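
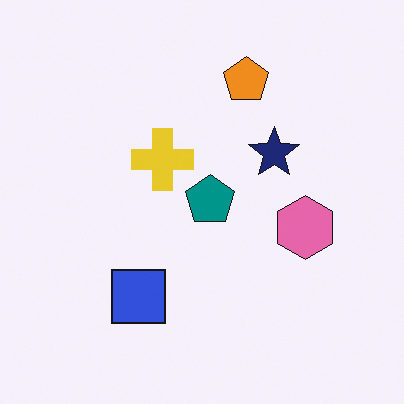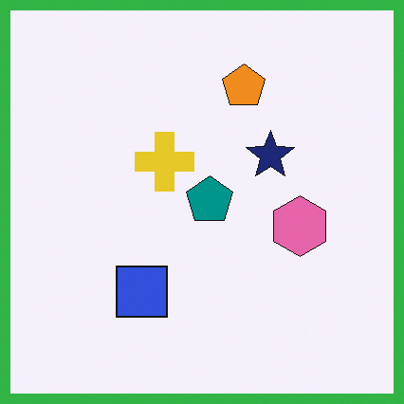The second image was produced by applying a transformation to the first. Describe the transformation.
The second image is the first framed with a green border.

A solid green frame runs around the edge of the second image, with the content slightly shrunk inside it.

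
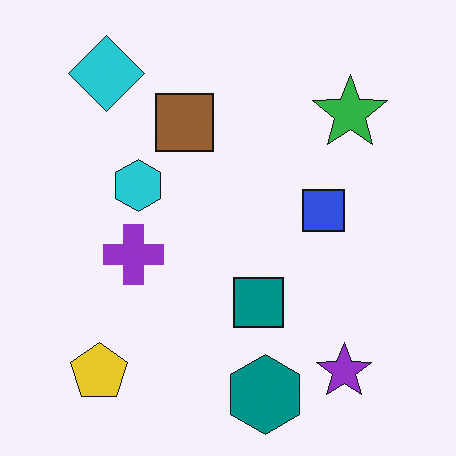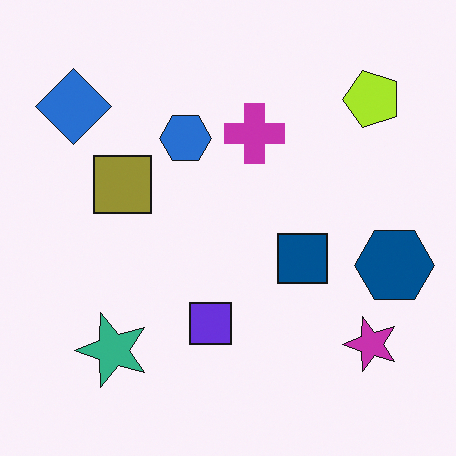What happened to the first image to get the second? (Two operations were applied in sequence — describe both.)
The second image is the first transposed (reflected across the top-left ↔ bottom-right diagonal), then hue-shifted slightly.

Shapes have swapped their row and column positions — what was in the top-right is now in the bottom-left — a diagonal reflection. Every shape's color has rotated by the same amount around the hue wheel — a uniform hue shift.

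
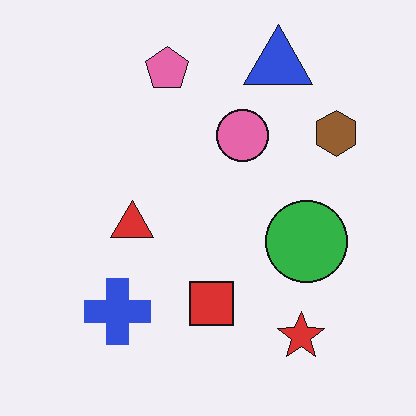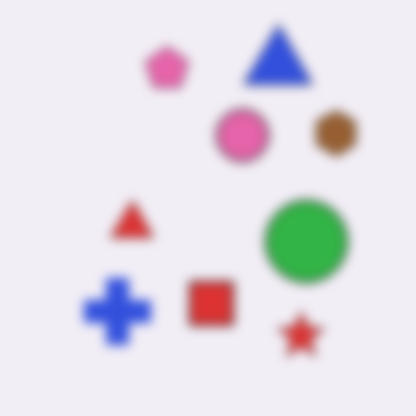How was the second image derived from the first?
The second image is the first heavily blurred.

Shape edges and outlines are uniformly softened across the whole image.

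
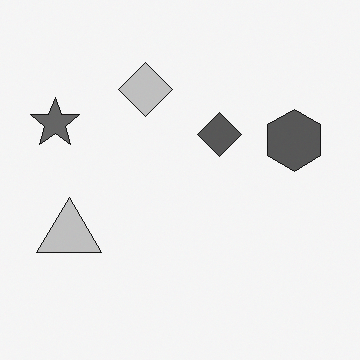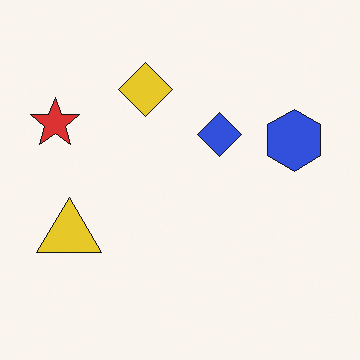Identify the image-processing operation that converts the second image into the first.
The first image is the second converted to grayscale.

All color is removed — every shape is now a shade of grey.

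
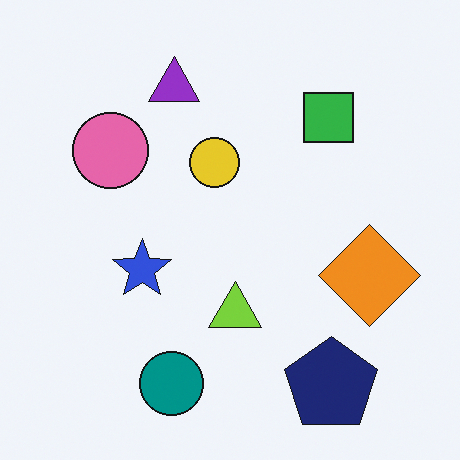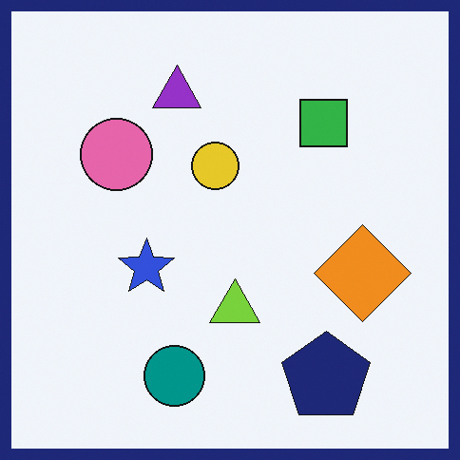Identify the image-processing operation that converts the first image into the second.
The image was framed with a navy border.

A solid navy frame runs around the edge of the second image, with the content slightly shrunk inside it.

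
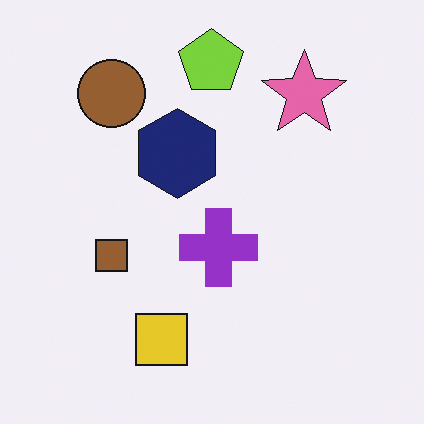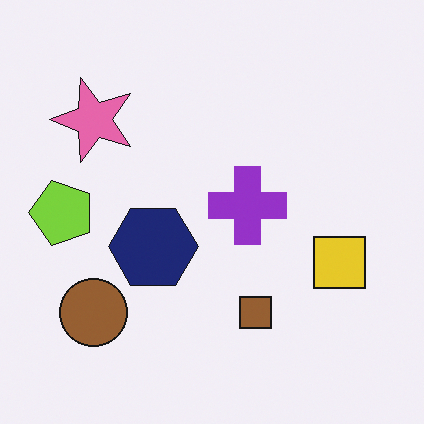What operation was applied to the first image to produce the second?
It was rotated 90° counter-clockwise.

The brown circle sits in the top-left of the first image and the bottom-left of the second — consistent with a whole-image 90° counter-clockwise rotation.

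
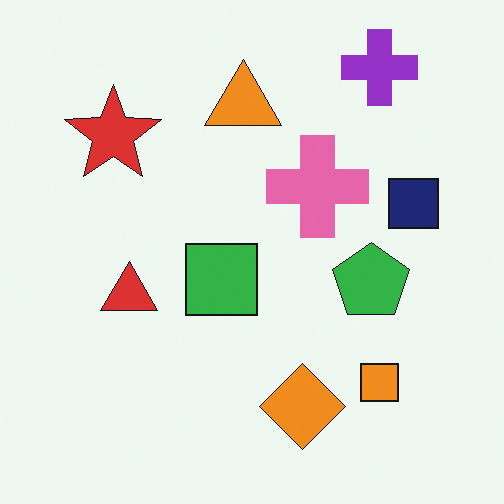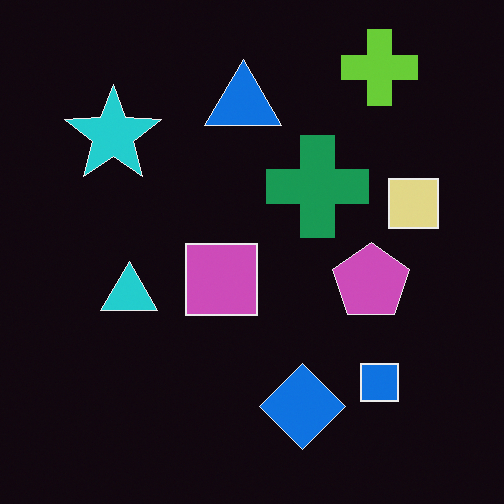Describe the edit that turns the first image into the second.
The image was color-inverted (negative).

The light background has become dark and every shape's color is its complement — a photographic negative.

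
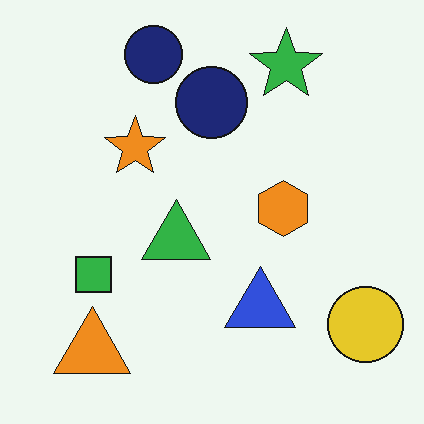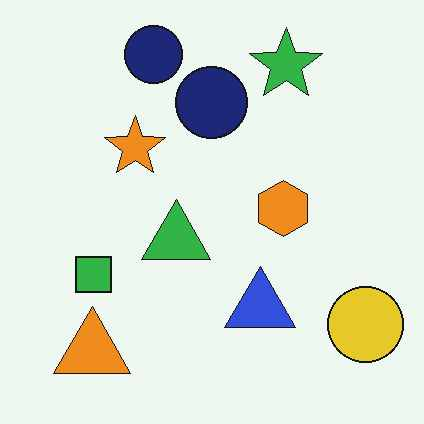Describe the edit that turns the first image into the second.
This is the original image given moderate JPEG compression.

Blocky 8×8 compression artifacts appear around shape edges and the flat background shows ringing — characteristic JPEG degradation.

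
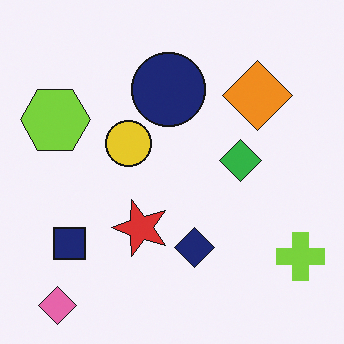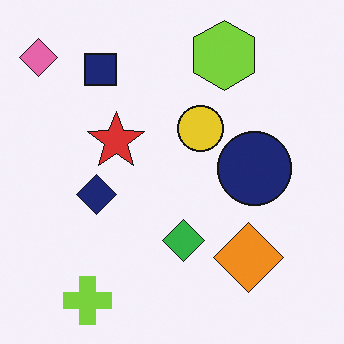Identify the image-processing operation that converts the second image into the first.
The first image is the second rotated 90° counter-clockwise.

The pink diamond sits in the top-left of the second image and the bottom-left of the first — consistent with a whole-image 90° counter-clockwise rotation.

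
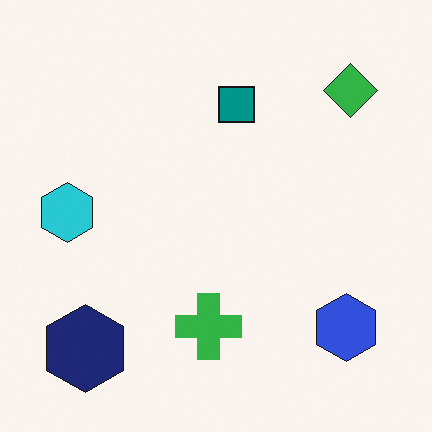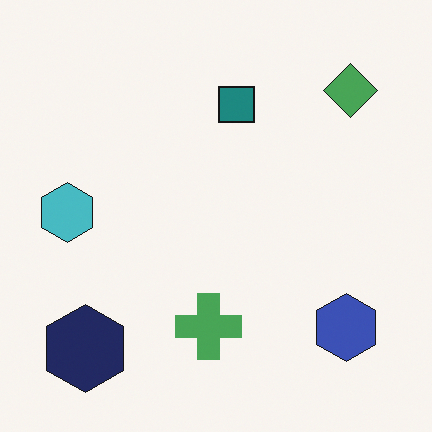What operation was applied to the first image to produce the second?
It was slightly desaturated.

All colors are more muted and greyish — a global saturation change.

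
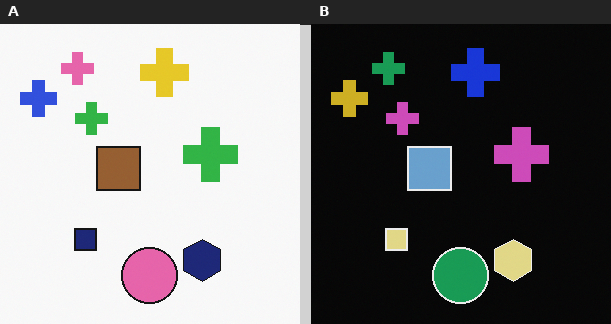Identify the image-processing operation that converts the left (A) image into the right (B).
The image was color-inverted (negative).

The light background has become dark and every shape's color is its complement — a photographic negative.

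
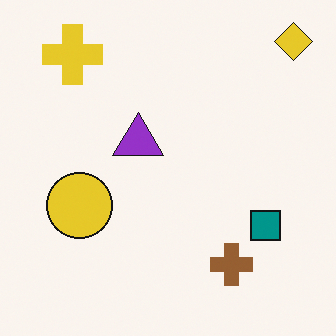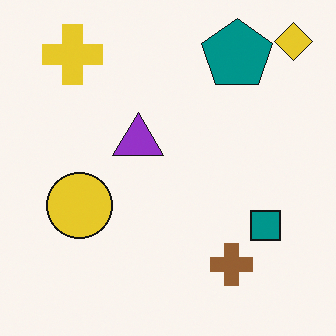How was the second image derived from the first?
The transformation is: overlaid with an additional teal pentagon.

A teal pentagon appears in the second image that is absent from the first.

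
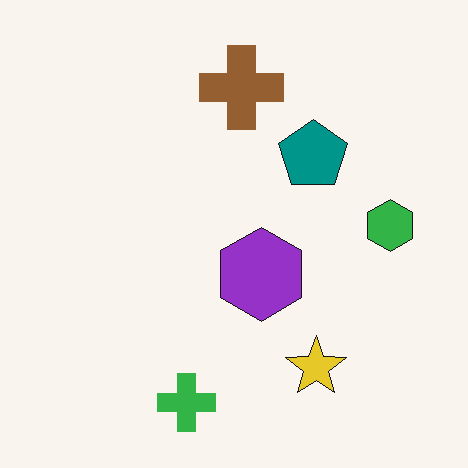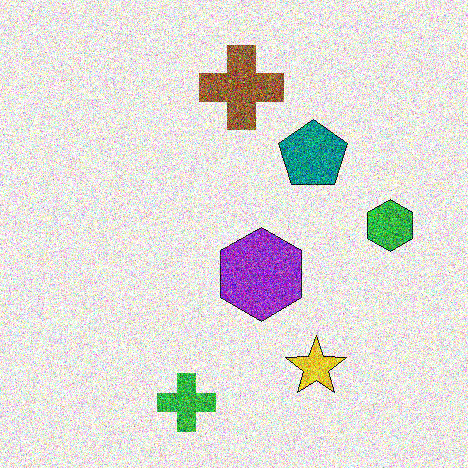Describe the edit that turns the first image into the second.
This is the original image degraded with heavy additive noise.

Random speckle covers the whole image, including the flat background.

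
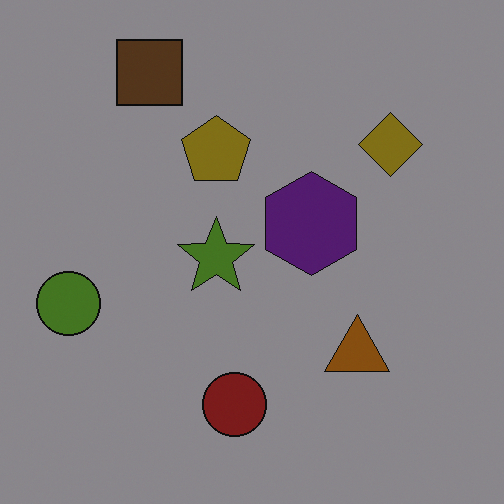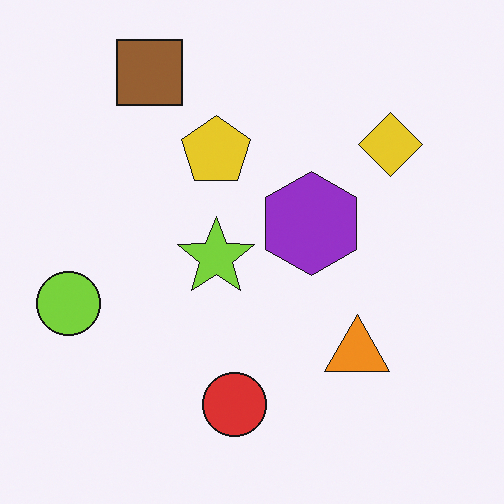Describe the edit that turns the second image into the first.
This is the original image noticeably darkened.

Every pixel — background and shapes alike — is uniformly darkened.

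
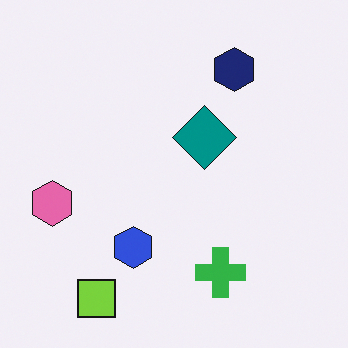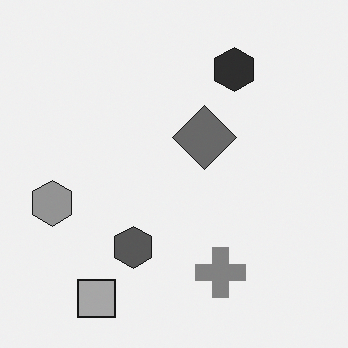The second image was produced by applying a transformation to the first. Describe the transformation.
The transformation is: converted to grayscale.

All color is removed — every shape is now a shade of grey.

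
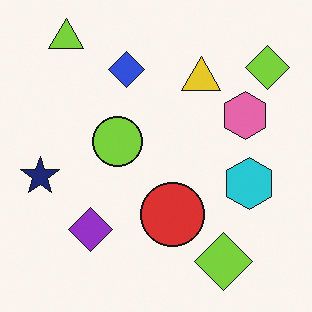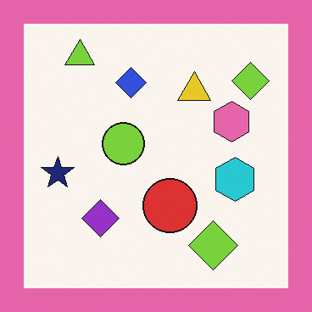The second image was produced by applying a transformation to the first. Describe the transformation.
The second image is the first framed with a pink border.

A solid pink frame runs around the edge of the second image, with the content slightly shrunk inside it.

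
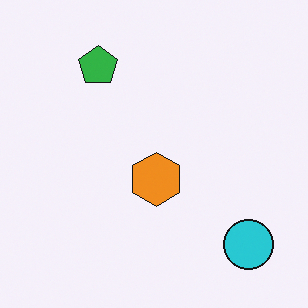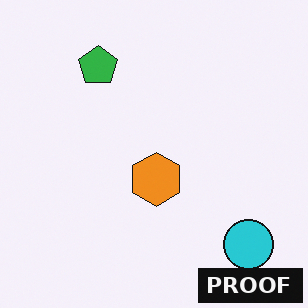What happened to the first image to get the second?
Watermarked with the text "PROOF" in the lower-right corner.

A dark label reading "PROOF" appears in the lower-right corner.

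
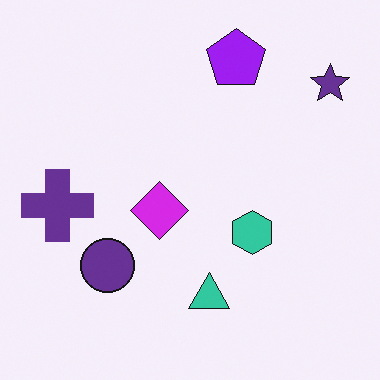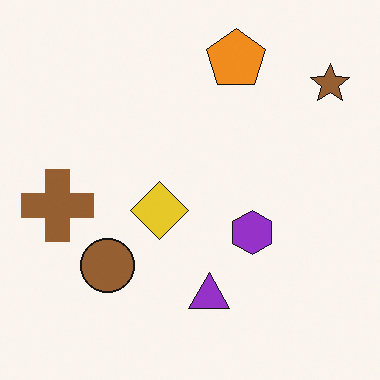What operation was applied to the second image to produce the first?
This is the original image hue-shifted through roughly half the color wheel.

Every shape's color has rotated by the same amount around the hue wheel — a uniform hue shift.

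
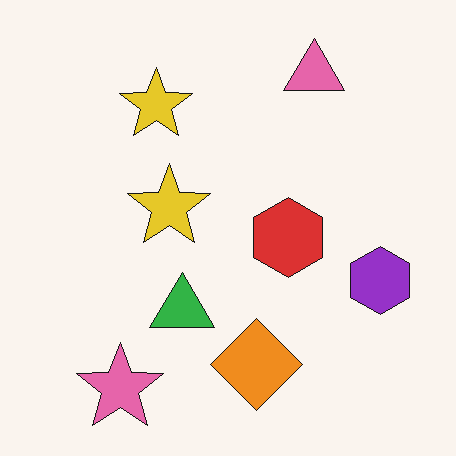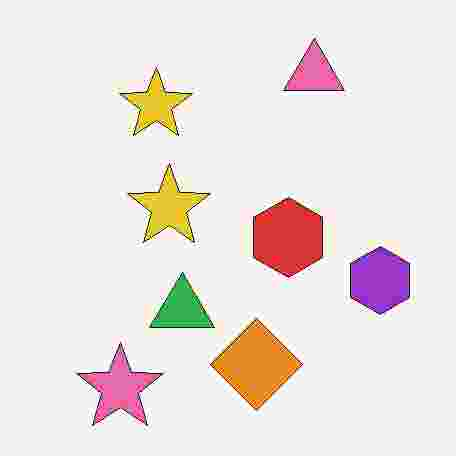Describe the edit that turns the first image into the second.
It was heavily JPEG-compressed with obvious blocking artifacts.

Blocky 8×8 compression artifacts appear around shape edges and the flat background shows ringing — characteristic JPEG degradation.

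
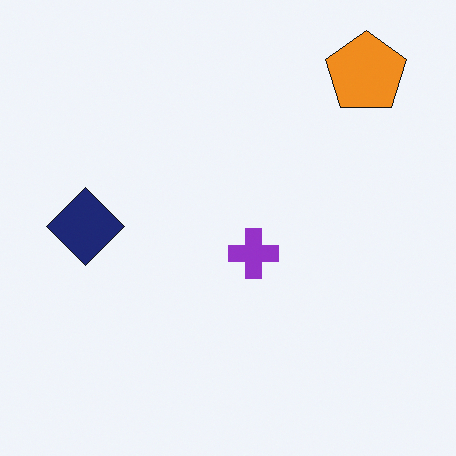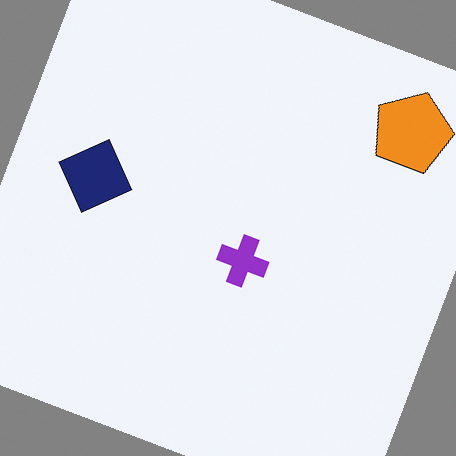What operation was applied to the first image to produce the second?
It was rotated clockwise by a clearly visible amount.

Every shape is tilted by the same angle and the image corners show triangular fill wedges — a whole-image rotation by a non-right angle.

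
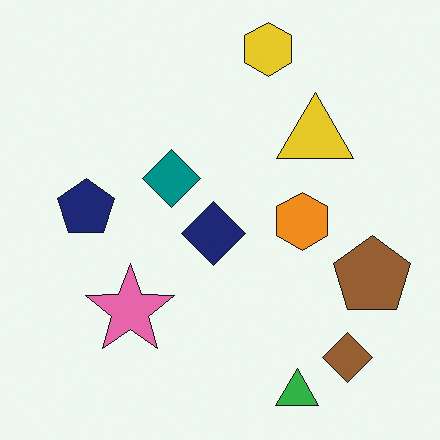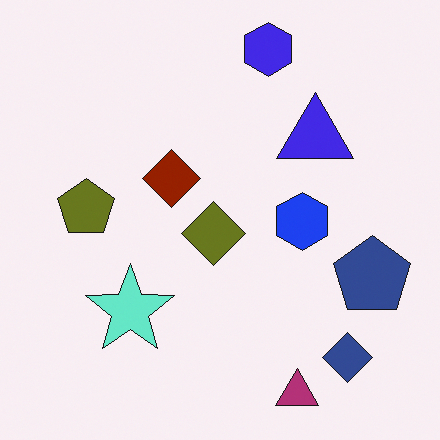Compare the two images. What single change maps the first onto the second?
It was hue-shifted through roughly half the color wheel.

Every shape's color has rotated by the same amount around the hue wheel — a uniform hue shift.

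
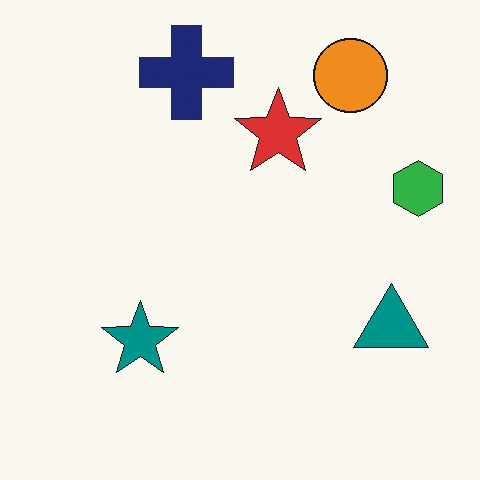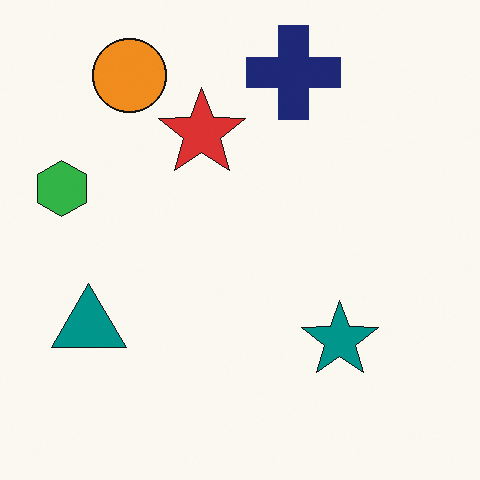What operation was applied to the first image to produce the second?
The transformation is: flipped horizontally (left ↔ right).

The green hexagon is in the right of the first image and the left of the second — shapes on opposite sides of the vertical midline have swapped in a mirror flip.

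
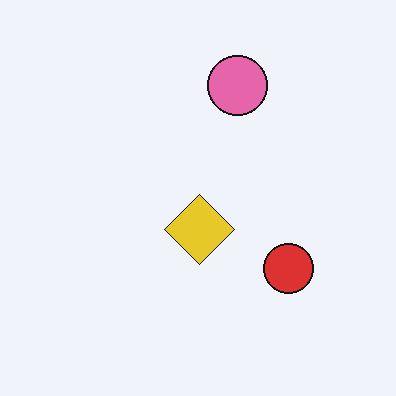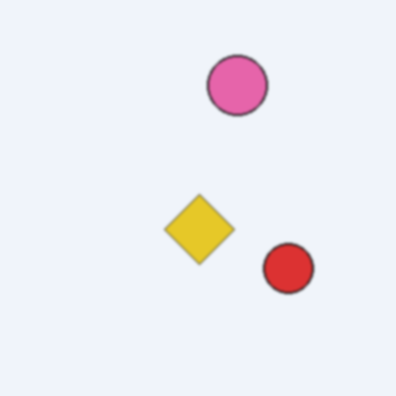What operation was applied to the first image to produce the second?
This is the original image given a subtle gaussian blur.

Shape edges and outlines are uniformly softened across the whole image.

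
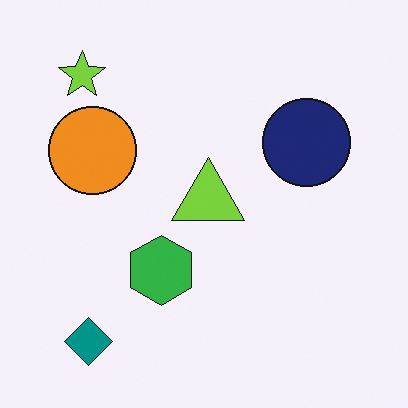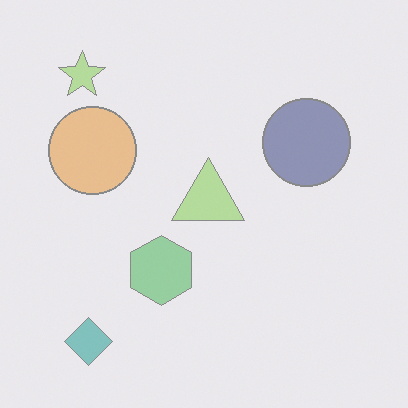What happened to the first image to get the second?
The transformation is: given much lower contrast.

Tones are pushed toward mid-grey across the whole image — a global contrast change.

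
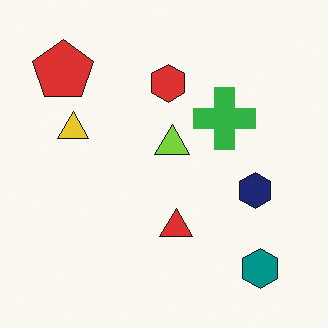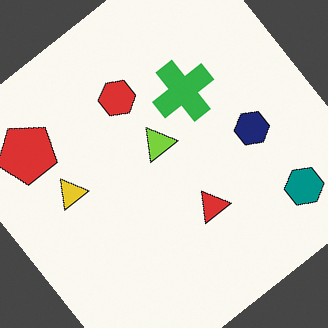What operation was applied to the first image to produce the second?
This is the original image rotated counter-clockwise by a large amount — several tens of degrees.

Every shape is tilted by the same angle and the image corners show triangular fill wedges — a whole-image rotation by a non-right angle.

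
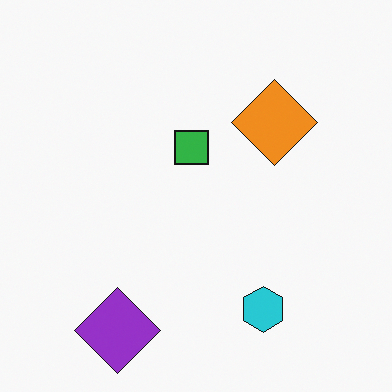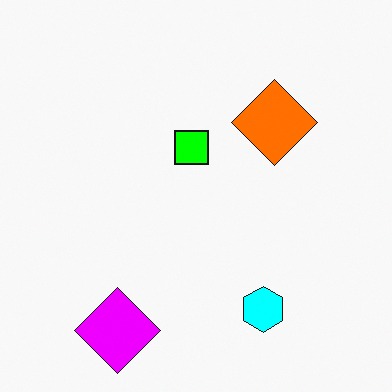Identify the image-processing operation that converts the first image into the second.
Heavily oversaturated.

All colors are more vivid — a global saturation change.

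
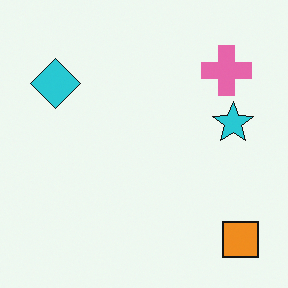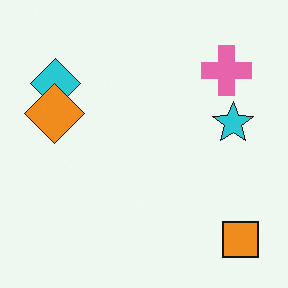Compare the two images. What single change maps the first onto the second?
The second image is the first overlaid with an additional orange diamond.

An orange diamond appears in the second image that is absent from the first.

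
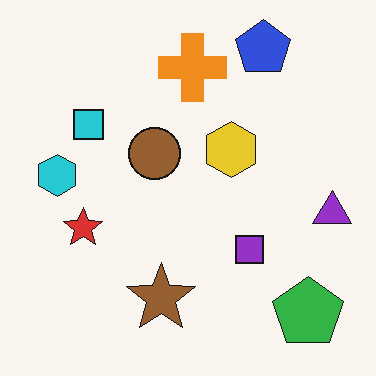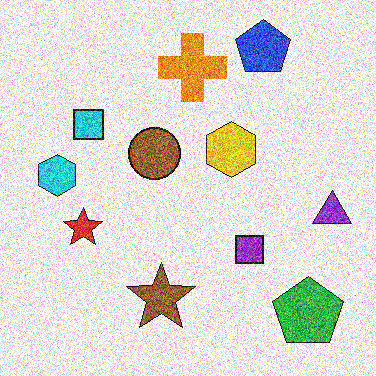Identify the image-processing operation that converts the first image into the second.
Degraded with a thick layer of grain.

Random speckle covers the whole image, including the flat background.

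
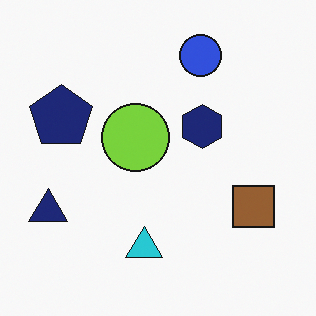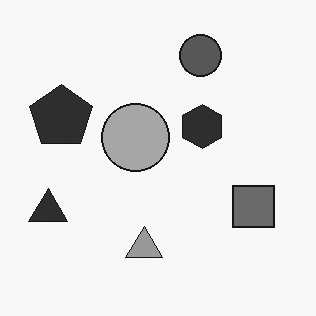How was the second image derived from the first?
It was converted to grayscale.

All color is removed — every shape is now a shade of grey.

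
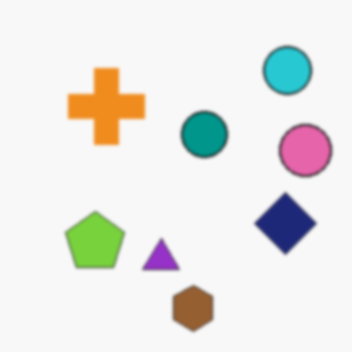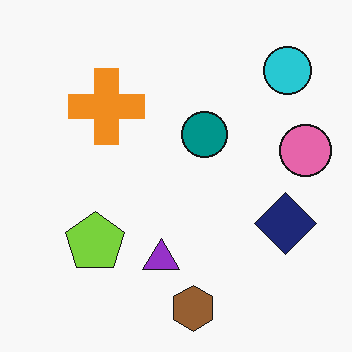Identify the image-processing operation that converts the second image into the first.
It was given a subtle gaussian blur.

Shape edges and outlines are uniformly softened across the whole image.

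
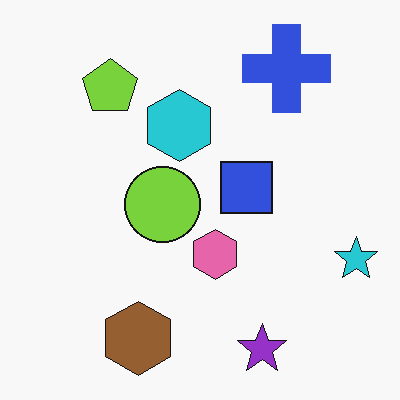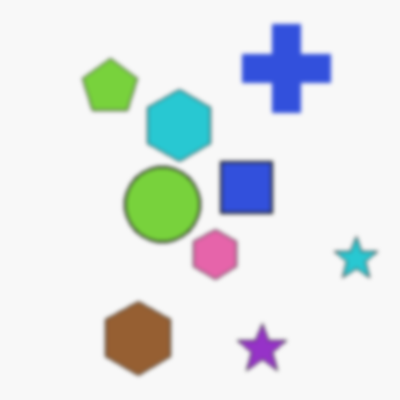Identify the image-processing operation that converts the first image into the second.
The second image is the first slightly softened.

Shape edges and outlines are uniformly softened across the whole image.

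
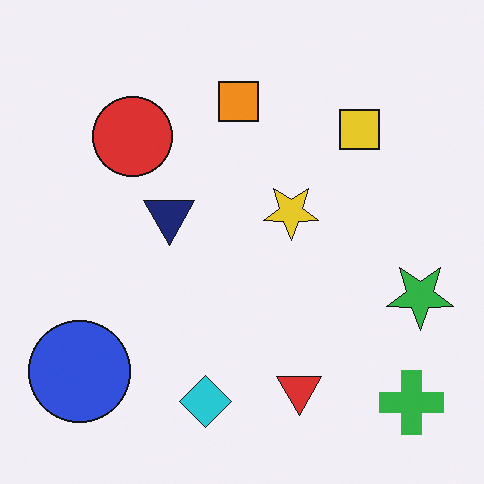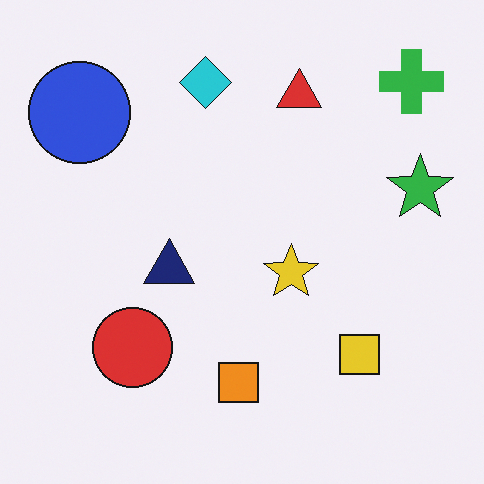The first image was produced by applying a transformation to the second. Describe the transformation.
The image was flipped vertically (top ↔ bottom).

The green cross is in the top-right of the second image and the bottom-right of the first — shapes on opposite sides of the horizontal midline have swapped in a mirror flip.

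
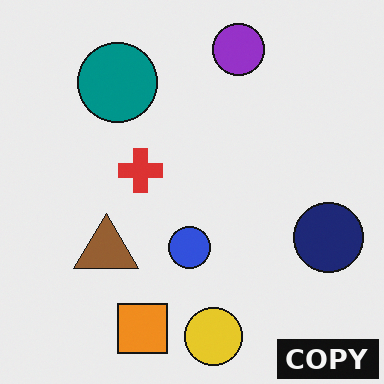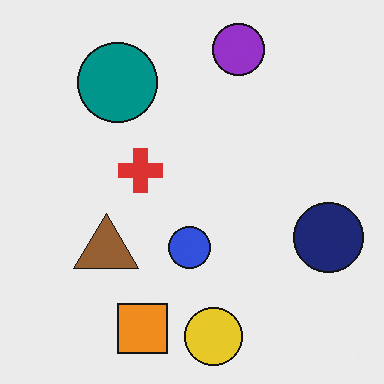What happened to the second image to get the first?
The image was watermarked with the text "COPY" in the lower-right corner.

A dark label reading "COPY" appears in the lower-right corner.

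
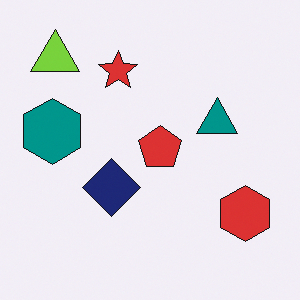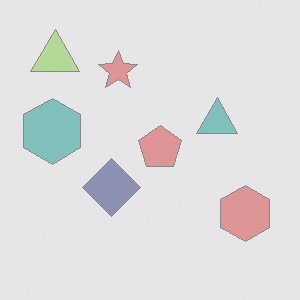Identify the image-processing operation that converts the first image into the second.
This is the original image given much lower contrast.

Tones are pushed toward mid-grey across the whole image — a global contrast change.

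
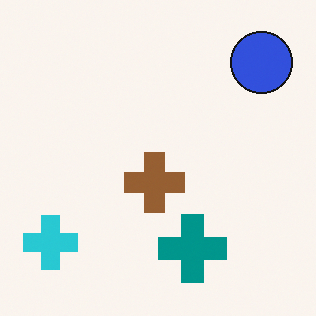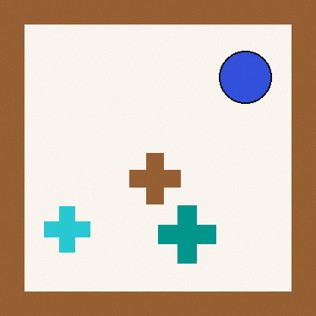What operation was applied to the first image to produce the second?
It was framed with a brown border.

A solid brown frame runs around the edge of the second image, with the content slightly shrunk inside it.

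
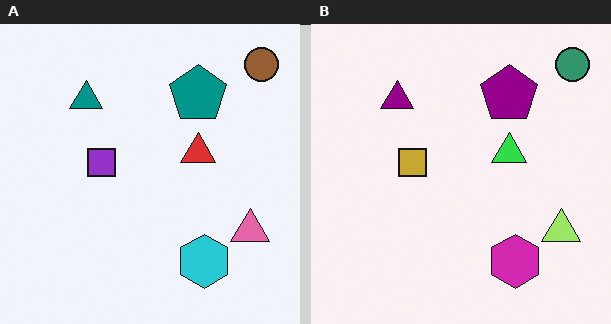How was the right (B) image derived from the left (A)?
This is the original image hue-shifted through roughly a third of the color wheel.

Every shape's color has rotated by the same amount around the hue wheel — a uniform hue shift.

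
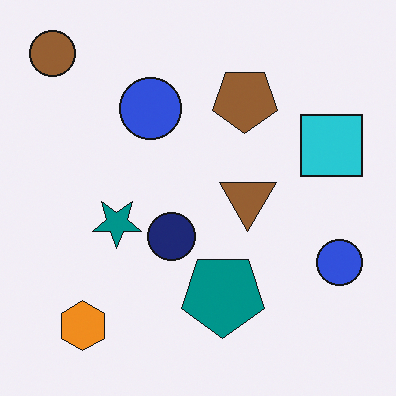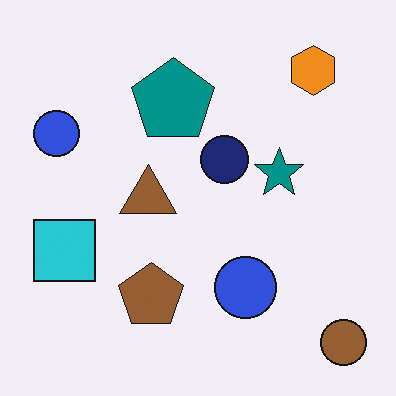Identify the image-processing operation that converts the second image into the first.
The transformation is: rotated 180°.

The brown circle sits in the bottom-right of the second image and the top-left of the first — consistent with a whole-image 180° rotation.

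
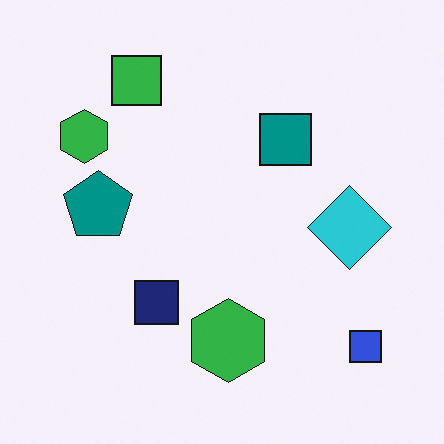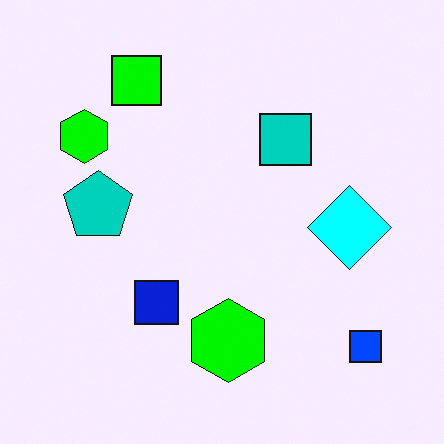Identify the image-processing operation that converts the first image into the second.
The image was made much more vivid (saturation change).

All colors are more vivid — a global saturation change.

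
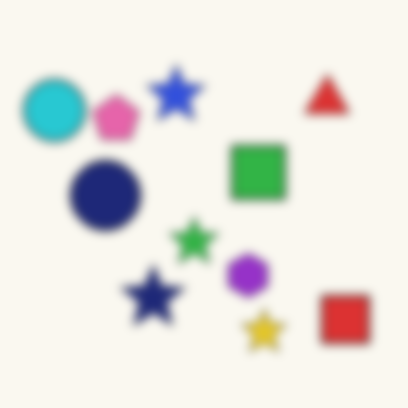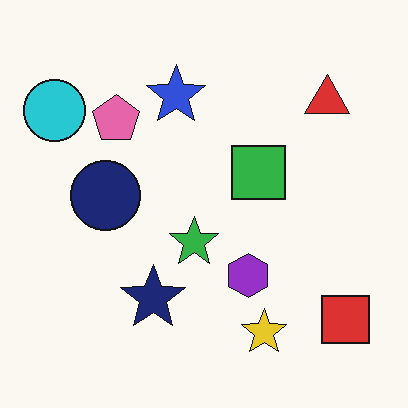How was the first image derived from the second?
It was strongly gaussian-blurred.

Shape edges and outlines are uniformly softened across the whole image.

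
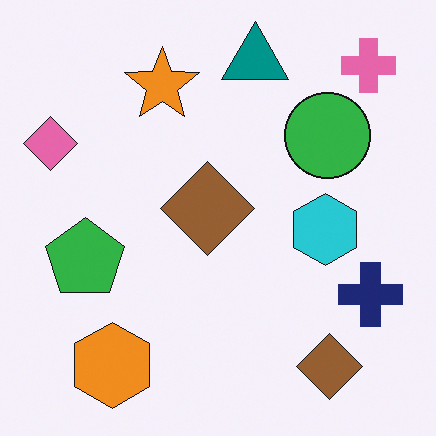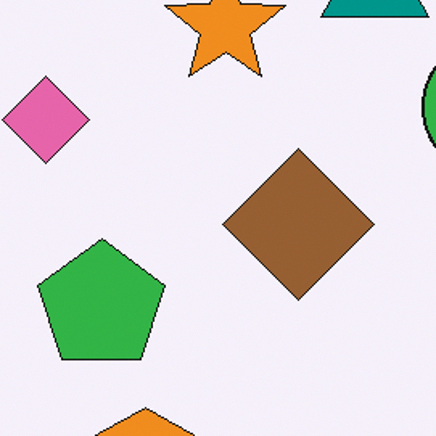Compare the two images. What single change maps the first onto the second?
The image was cropped slightly and scaled back up.

The visible shapes are larger and the field of view is narrower; shapes near the original edges may be partly or wholly outside the frame — a crop-and-rescale.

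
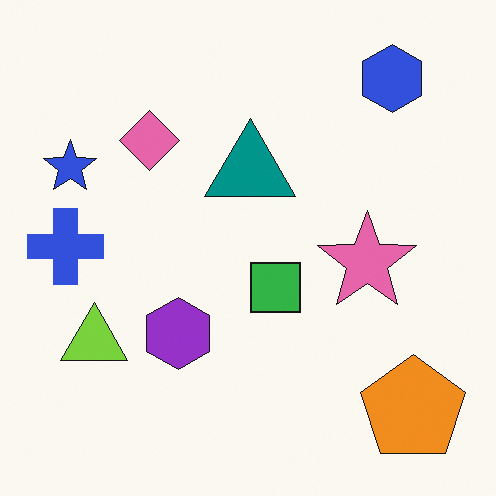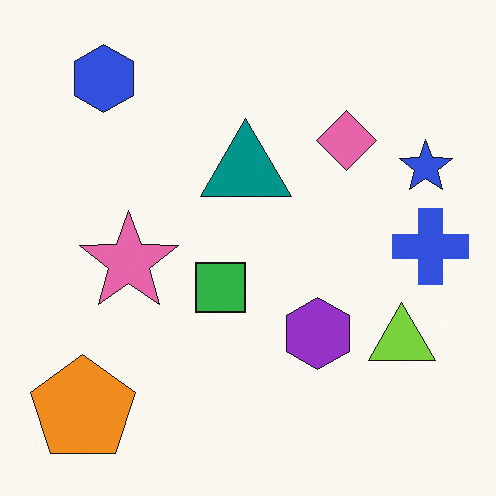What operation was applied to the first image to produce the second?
The second image is the first flipped horizontally (left ↔ right).

The blue cross is in the left of the first image and the right of the second — shapes on opposite sides of the vertical midline have swapped in a mirror flip.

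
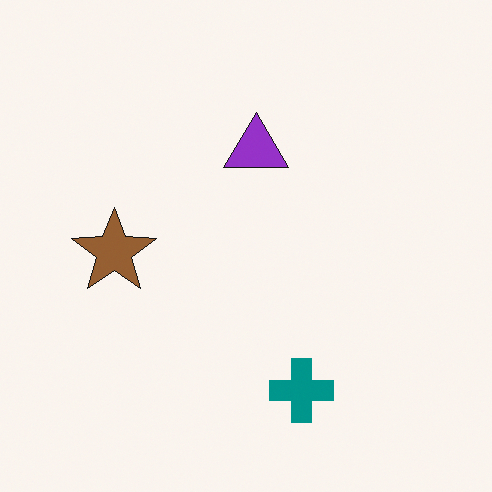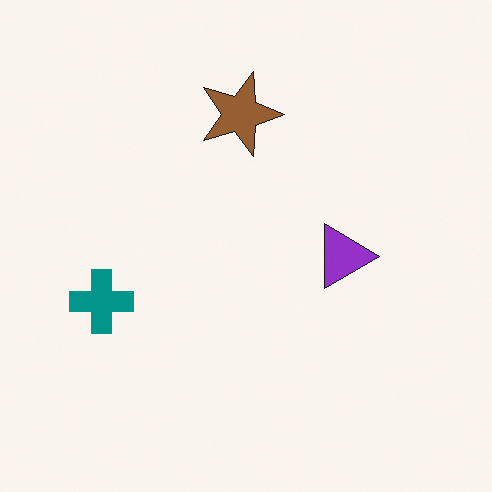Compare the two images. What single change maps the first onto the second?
This is the original image rotated 90° clockwise.

The teal cross sits in the bottom of the first image and the left of the second — consistent with a whole-image 90° clockwise rotation.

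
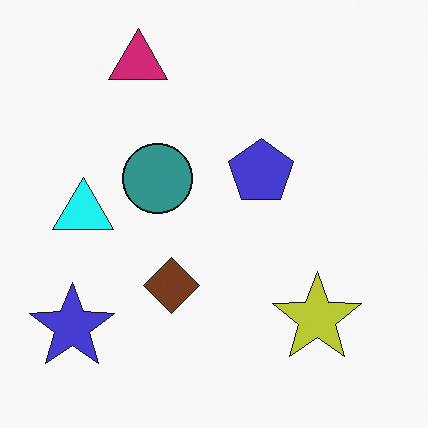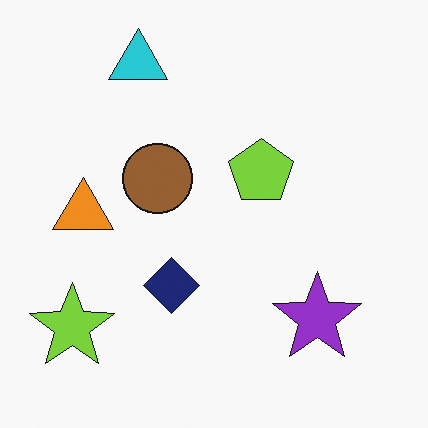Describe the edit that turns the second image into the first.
Hue-shifted noticeably.

Every shape's color has rotated by the same amount around the hue wheel — a uniform hue shift.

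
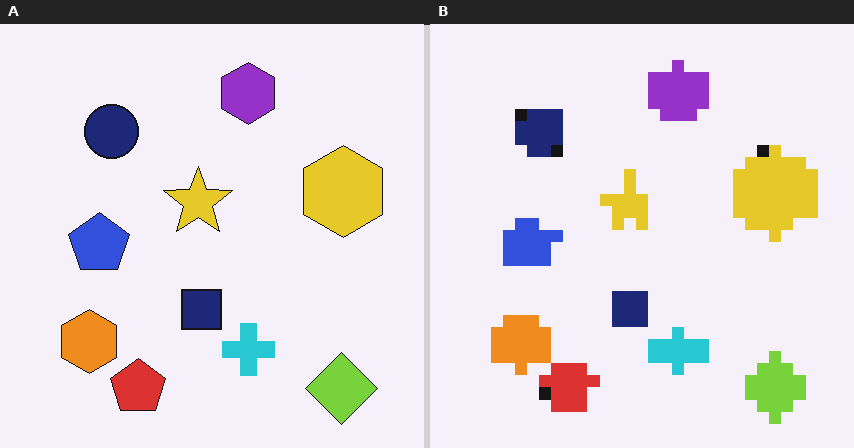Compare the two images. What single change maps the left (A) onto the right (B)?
It was heavily pixelated into large blocks.

Shapes are reduced to large square blocks; fine edges and outlines are lost — a downscale-then-upscale (mosaic) effect.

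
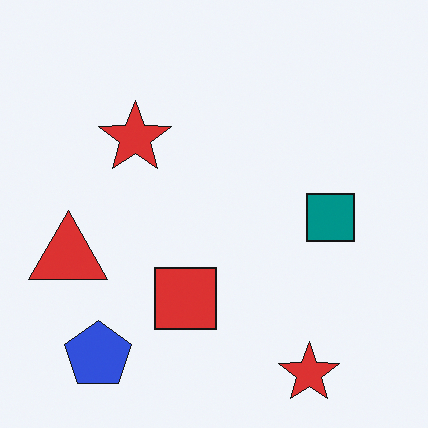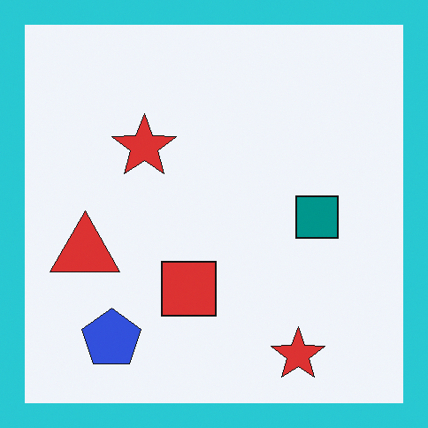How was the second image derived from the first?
This is the original image framed with a cyan border.

A solid cyan frame runs around the edge of the second image, with the content slightly shrunk inside it.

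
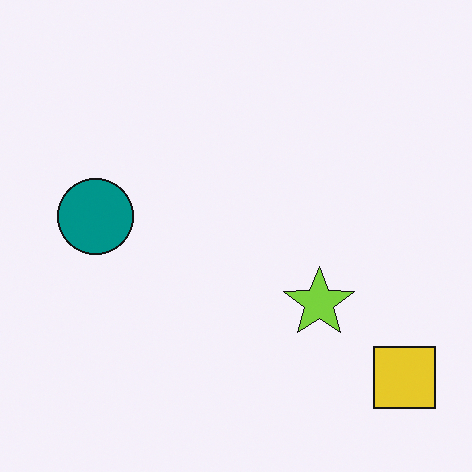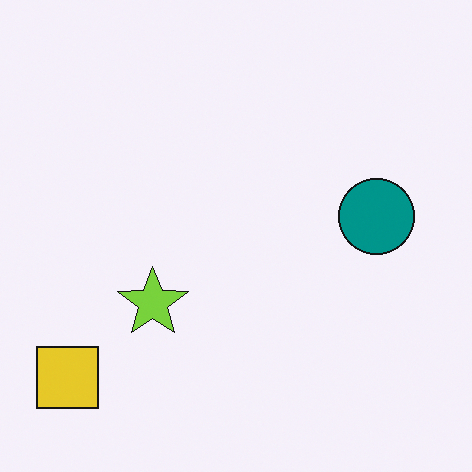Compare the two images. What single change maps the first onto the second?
The transformation is: flipped horizontally (left ↔ right).

The yellow square is in the bottom-right of the first image and the bottom-left of the second — shapes on opposite sides of the vertical midline have swapped in a mirror flip.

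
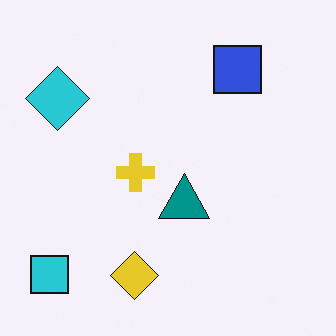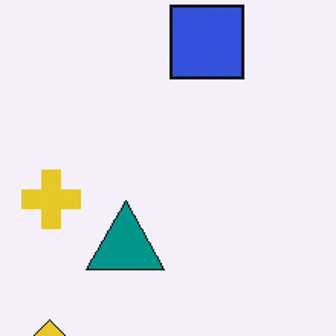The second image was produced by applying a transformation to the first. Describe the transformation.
The second image is the first cropped to a modestly smaller region and rescaled.

The visible shapes are larger and the field of view is narrower; shapes near the original edges may be partly or wholly outside the frame — a crop-and-rescale.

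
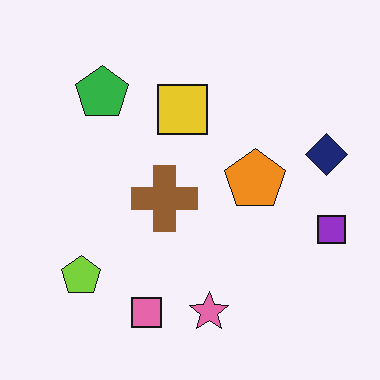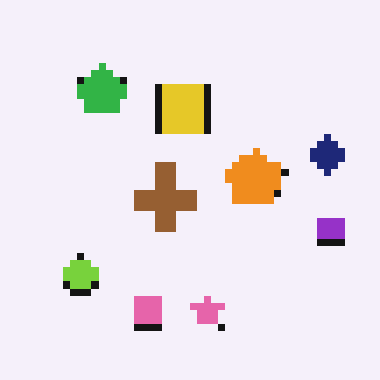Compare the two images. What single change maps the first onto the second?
It was pixelated into visible square blocks.

Shapes are reduced to large square blocks; fine edges and outlines are lost — a downscale-then-upscale (mosaic) effect.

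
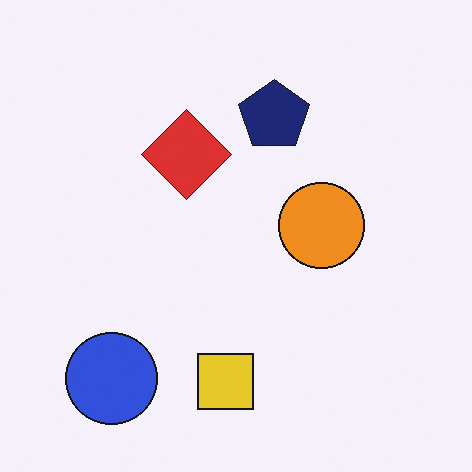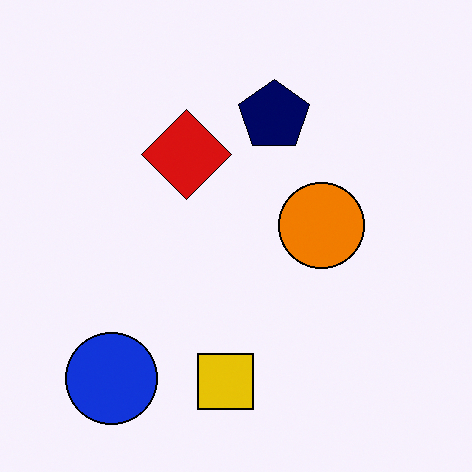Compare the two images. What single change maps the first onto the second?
This is the original image given slightly increased contrast.

Tones are pushed away from mid-grey across the whole image — a global contrast change.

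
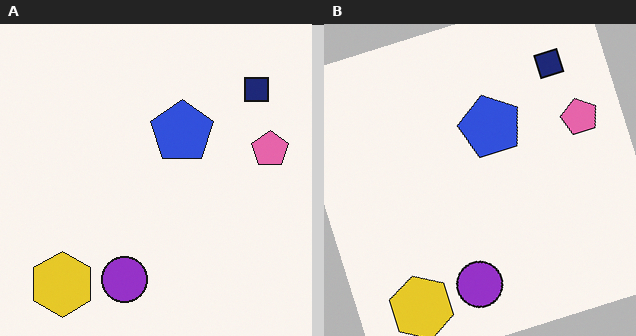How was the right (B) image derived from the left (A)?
The right (B) image is the left (A) rotated counter-clockwise by a moderate amount.

Every shape is tilted by the same angle and the image corners show triangular fill wedges — a whole-image rotation by a non-right angle.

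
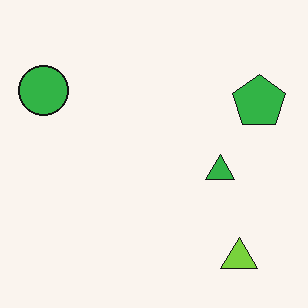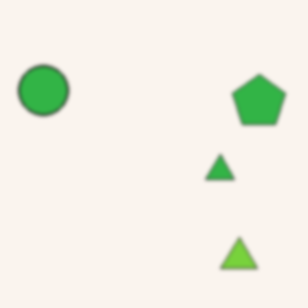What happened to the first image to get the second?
It was given a subtle gaussian blur.

Shape edges and outlines are uniformly softened across the whole image.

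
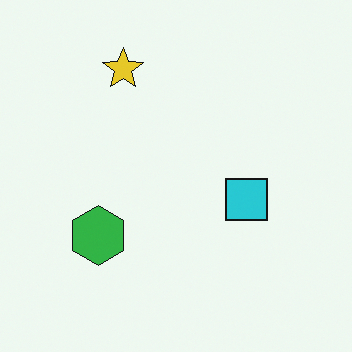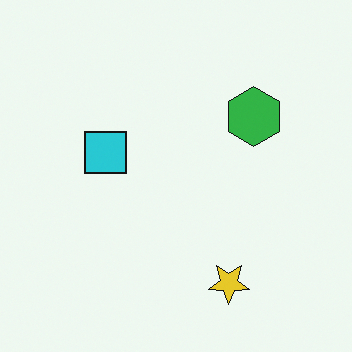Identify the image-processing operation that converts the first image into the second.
This is the original image rotated 180°.

The yellow star sits in the top of the first image and the bottom of the second — consistent with a whole-image 180° rotation.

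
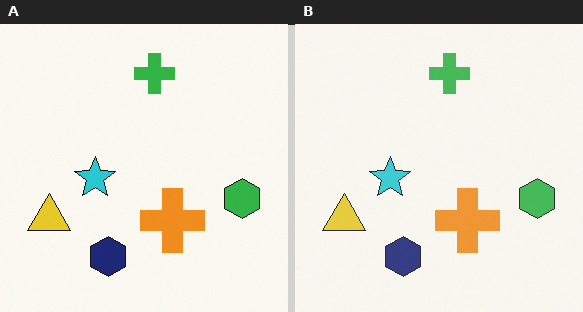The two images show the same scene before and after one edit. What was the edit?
The image was given slightly reduced contrast.

Tones are pushed toward mid-grey across the whole image — a global contrast change.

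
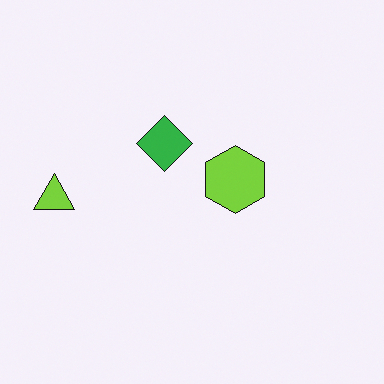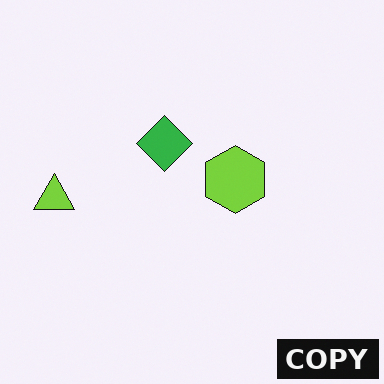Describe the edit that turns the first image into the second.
It was watermarked with the text "COPY" in the lower-right corner.

A dark label reading "COPY" appears in the lower-right corner.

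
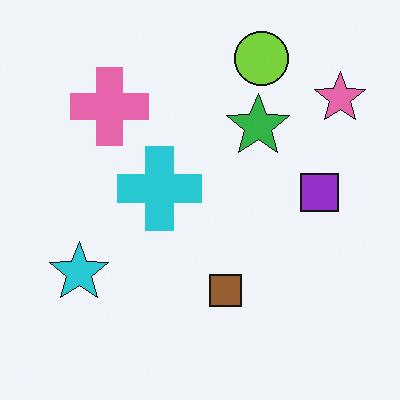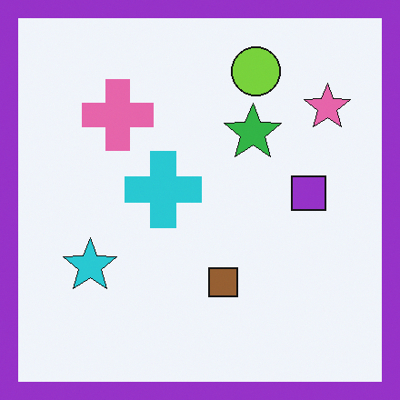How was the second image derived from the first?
The transformation is: framed with a purple border.

A solid purple frame runs around the edge of the second image, with the content slightly shrunk inside it.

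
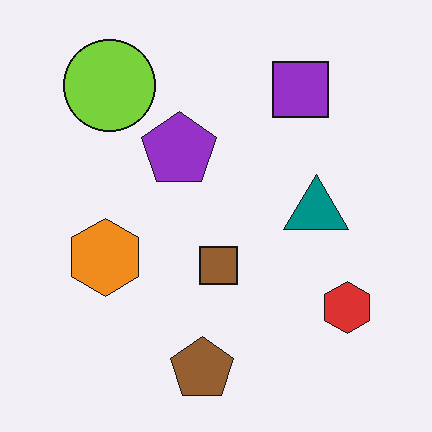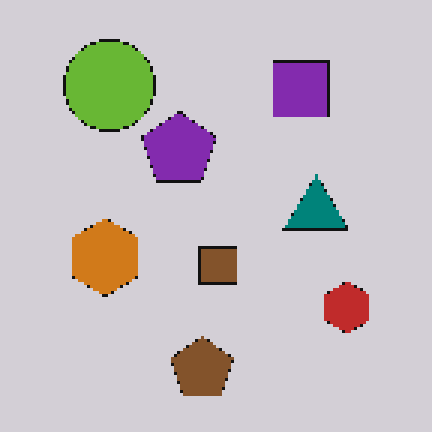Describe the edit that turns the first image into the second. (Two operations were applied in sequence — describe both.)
Slightly darkened, then lightly pixelated (a mild mosaic effect).

Every pixel — background and shapes alike — is uniformly darkened. Shapes are reduced to large square blocks; fine edges and outlines are lost — a downscale-then-upscale (mosaic) effect.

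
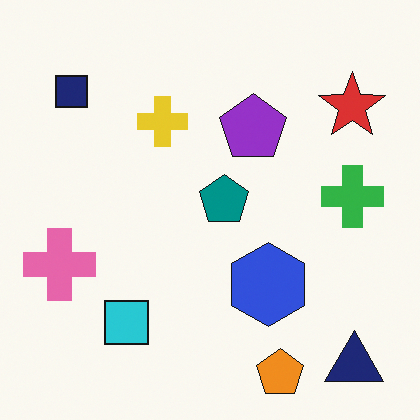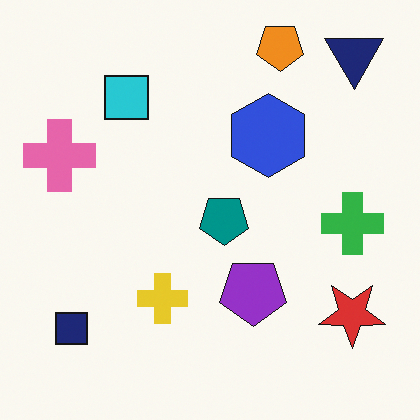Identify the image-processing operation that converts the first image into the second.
Flipped vertically (top ↔ bottom).

The orange pentagon is in the bottom of the first image and the top of the second — shapes on opposite sides of the horizontal midline have swapped in a mirror flip.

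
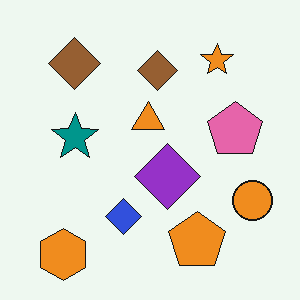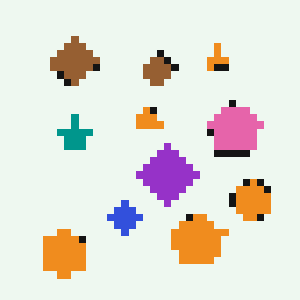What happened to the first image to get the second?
This is the original image moderately pixelated.

Shapes are reduced to large square blocks; fine edges and outlines are lost — a downscale-then-upscale (mosaic) effect.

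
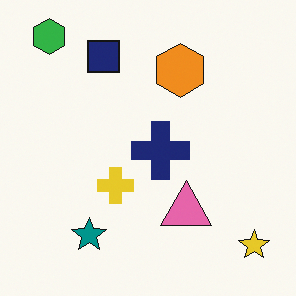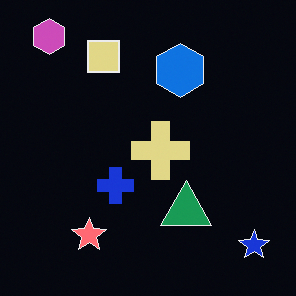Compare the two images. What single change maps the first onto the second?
It was color-inverted (negative).

The light background has become dark and every shape's color is its complement — a photographic negative.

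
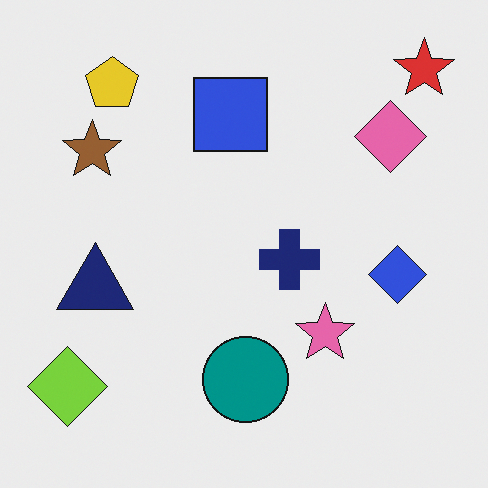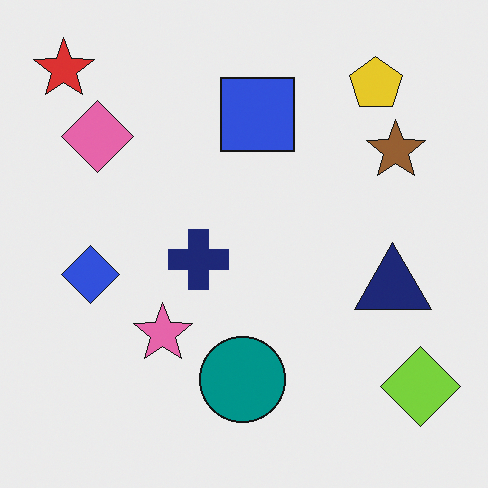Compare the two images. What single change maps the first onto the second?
The transformation is: flipped horizontally (left ↔ right).

The red star is in the top-right of the first image and the top-left of the second — shapes on opposite sides of the vertical midline have swapped in a mirror flip.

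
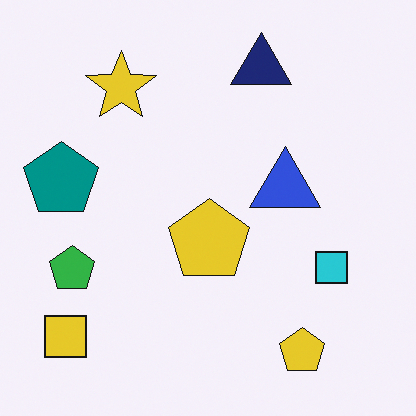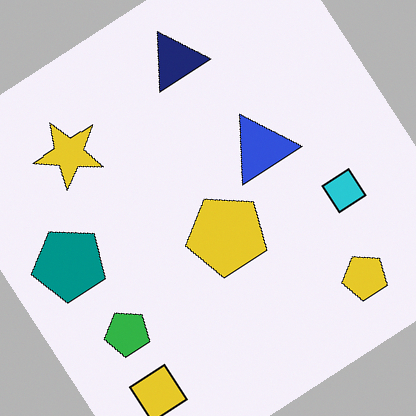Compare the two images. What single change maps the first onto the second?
The image was rotated counter-clockwise by a large amount — several tens of degrees.

Every shape is tilted by the same angle and the image corners show triangular fill wedges — a whole-image rotation by a non-right angle.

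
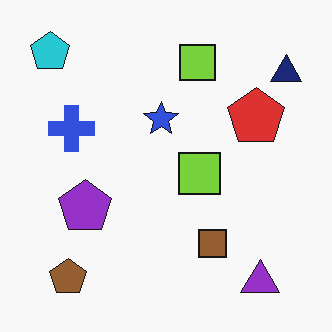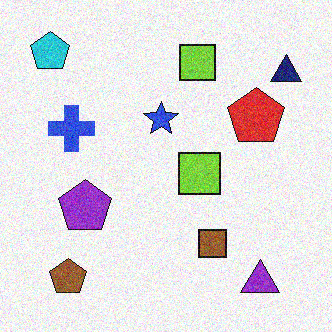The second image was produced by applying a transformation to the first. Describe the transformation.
This is the original image degraded with moderate additive noise.

Random speckle covers the whole image, including the flat background.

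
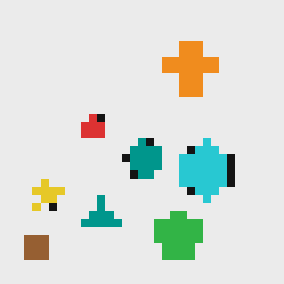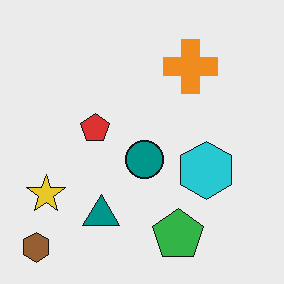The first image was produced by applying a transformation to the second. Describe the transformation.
The first image is the second moderately pixelated.

Shapes are reduced to large square blocks; fine edges and outlines are lost — a downscale-then-upscale (mosaic) effect.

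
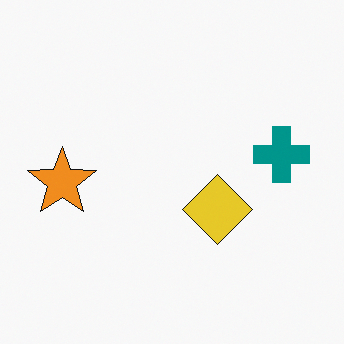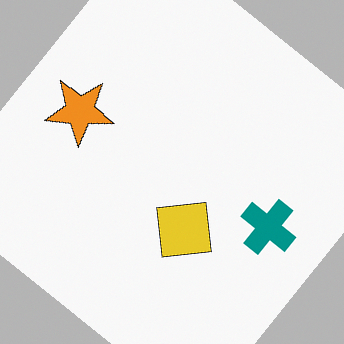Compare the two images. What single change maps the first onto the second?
It was rotated clockwise by a large amount — several tens of degrees.

Every shape is tilted by the same angle and the image corners show triangular fill wedges — a whole-image rotation by a non-right angle.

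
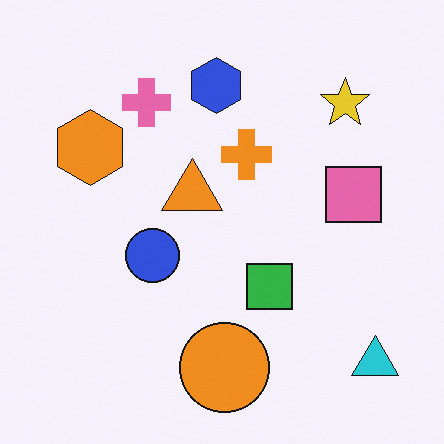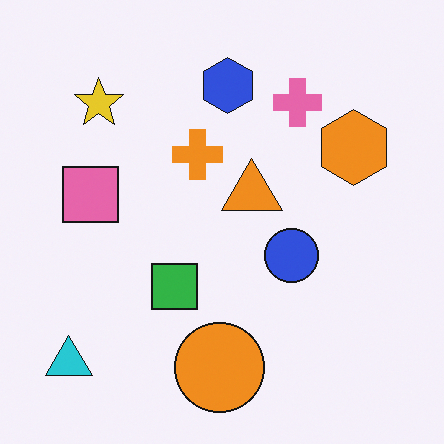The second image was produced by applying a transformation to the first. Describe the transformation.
The image was flipped horizontally (left ↔ right).

The cyan triangle is in the bottom-right of the first image and the bottom-left of the second — shapes on opposite sides of the vertical midline have swapped in a mirror flip.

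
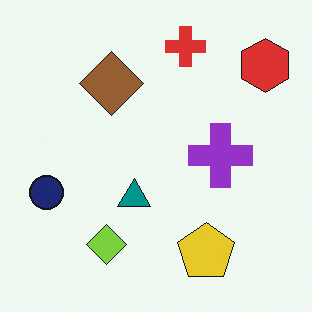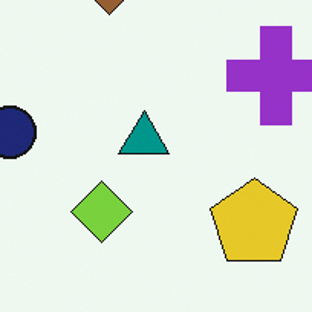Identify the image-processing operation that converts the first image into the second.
The second image is the first cropped to a modestly smaller region and rescaled.

The visible shapes are larger and the field of view is narrower; shapes near the original edges may be partly or wholly outside the frame — a crop-and-rescale.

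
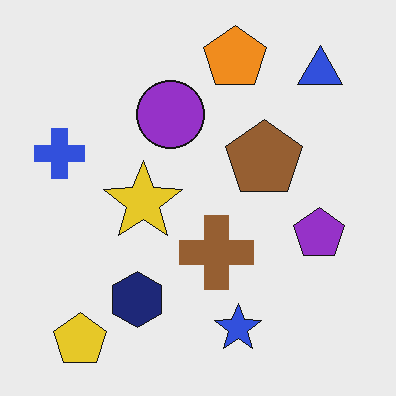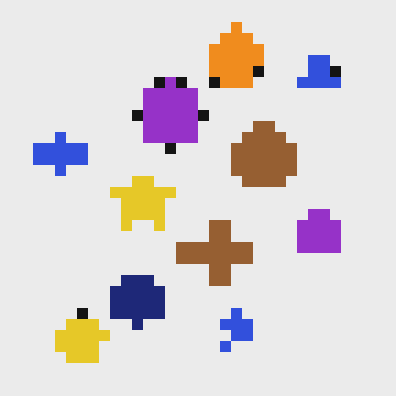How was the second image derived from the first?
It was coarsely pixelated.

Shapes are reduced to large square blocks; fine edges and outlines are lost — a downscale-then-upscale (mosaic) effect.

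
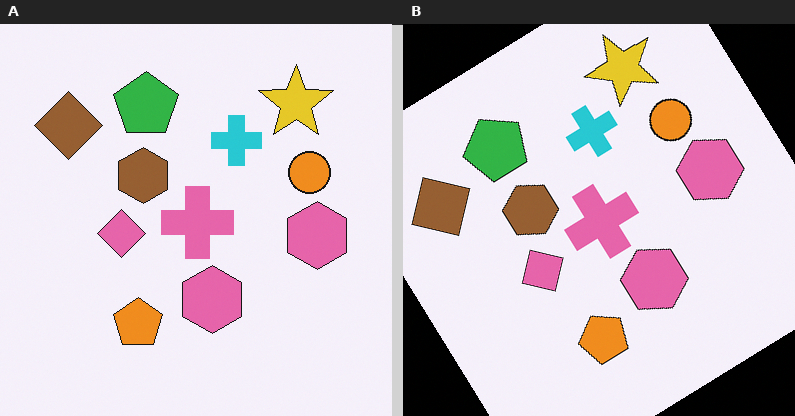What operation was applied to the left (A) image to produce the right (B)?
The transformation is: rotated counter-clockwise by a large amount — several tens of degrees.

Every shape is tilted by the same angle and the image corners show triangular fill wedges — a whole-image rotation by a non-right angle.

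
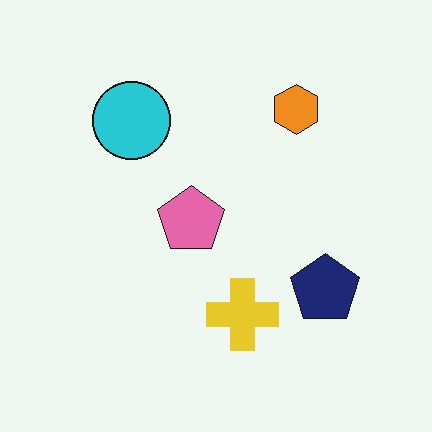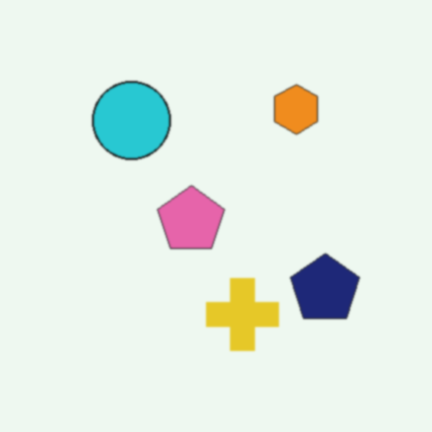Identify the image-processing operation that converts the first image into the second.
The transformation is: given a subtle gaussian blur.

Shape edges and outlines are uniformly softened across the whole image.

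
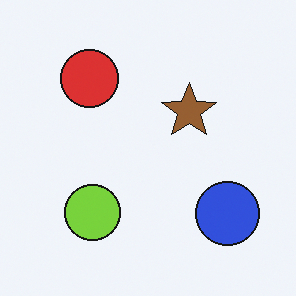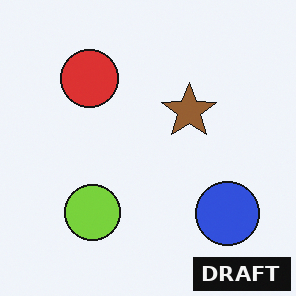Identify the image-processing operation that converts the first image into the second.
Watermarked with the text "DRAFT" in the lower-right corner.

A dark label reading "DRAFT" appears in the lower-right corner.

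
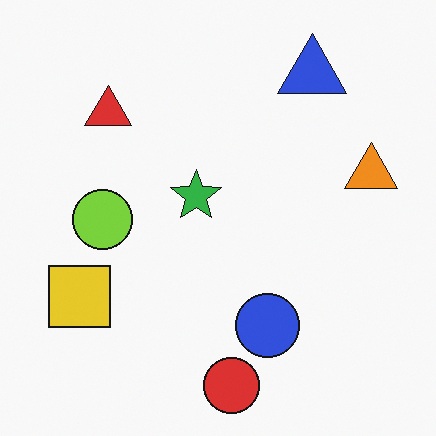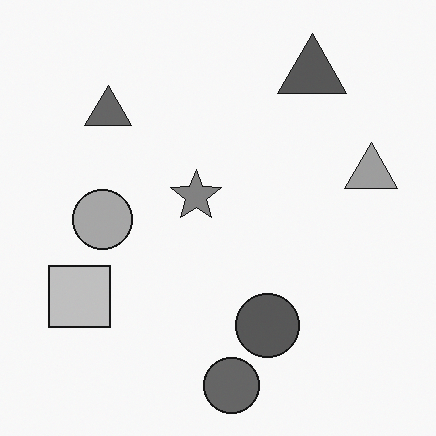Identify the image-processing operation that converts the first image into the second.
The second image is the first converted to grayscale.

All color is removed — every shape is now a shade of grey.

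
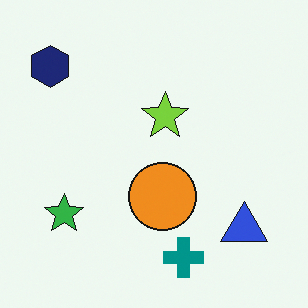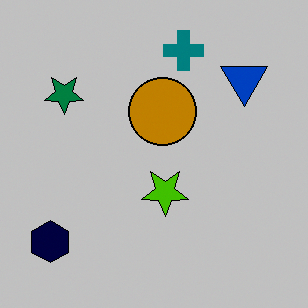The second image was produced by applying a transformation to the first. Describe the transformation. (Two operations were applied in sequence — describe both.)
The image was aggressively posterized, then flipped vertically (top ↔ bottom).

Each flat color has snapped to a coarser quantized level — most visibly, the near-white background has dropped to a flat grey. The teal cross is in the bottom of the first image and the top of the second — shapes on opposite sides of the horizontal midline have swapped in a mirror flip.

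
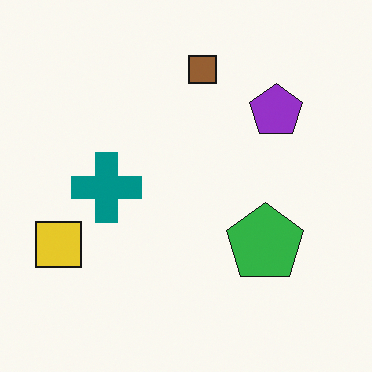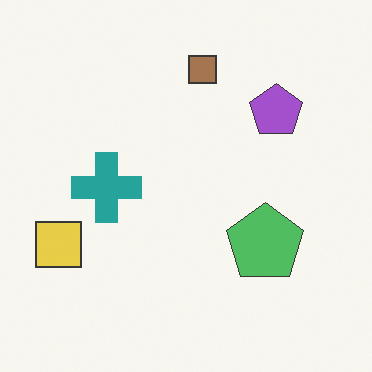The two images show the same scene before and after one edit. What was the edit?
The second image is the first given slightly reduced contrast.

Tones are pushed toward mid-grey across the whole image — a global contrast change.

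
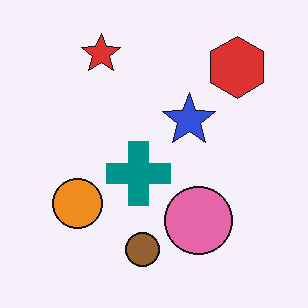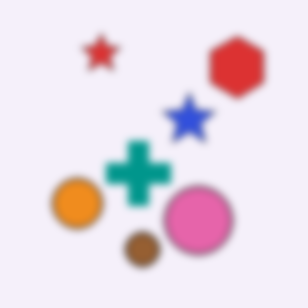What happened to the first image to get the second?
This is the original image moderately blurred.

Shape edges and outlines are uniformly softened across the whole image.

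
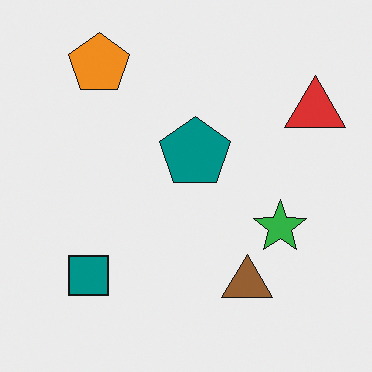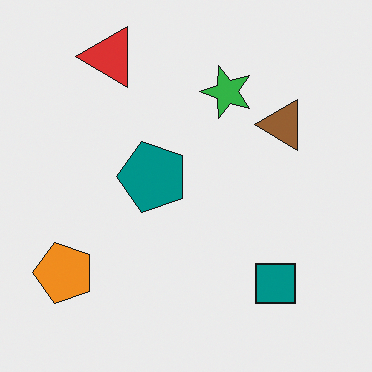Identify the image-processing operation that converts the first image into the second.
The transformation is: rotated 90° counter-clockwise.

The orange pentagon sits in the top-left of the first image and the bottom-left of the second — consistent with a whole-image 90° counter-clockwise rotation.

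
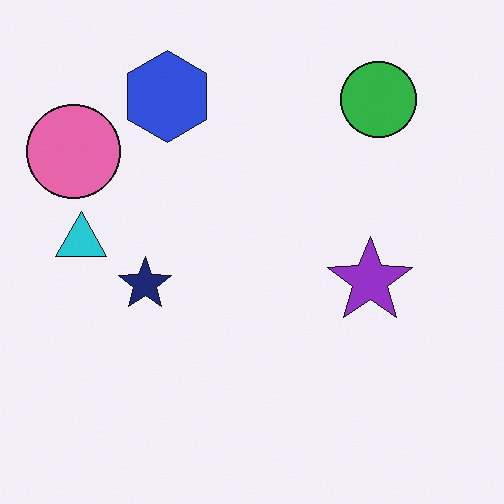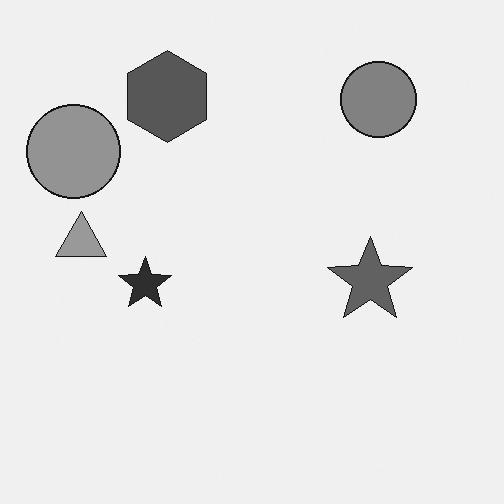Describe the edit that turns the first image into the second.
Converted to grayscale.

All color is removed — every shape is now a shade of grey.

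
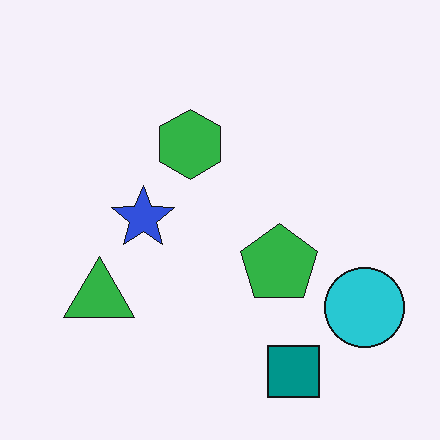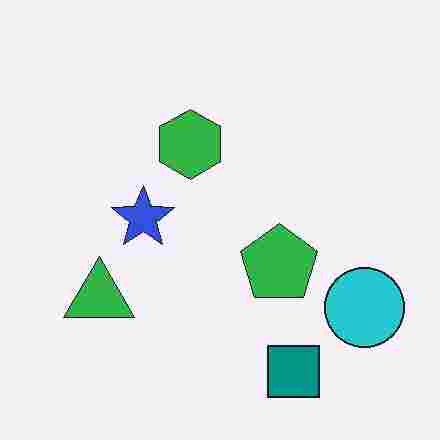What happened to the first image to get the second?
Heavily JPEG-compressed with obvious blocking artifacts.

Blocky 8×8 compression artifacts appear around shape edges and the flat background shows ringing — characteristic JPEG degradation.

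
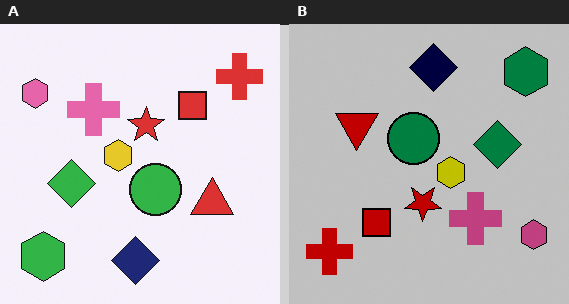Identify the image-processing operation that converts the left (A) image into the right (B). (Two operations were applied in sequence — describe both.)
This is the original image aggressively posterized, then rotated 180°.

Each flat color has snapped to a coarser quantized level — most visibly, the near-white background has dropped to a flat grey. The green hexagon sits in the bottom-left of the left (A) image and the top-right of the right (B) — consistent with a whole-image 180° rotation.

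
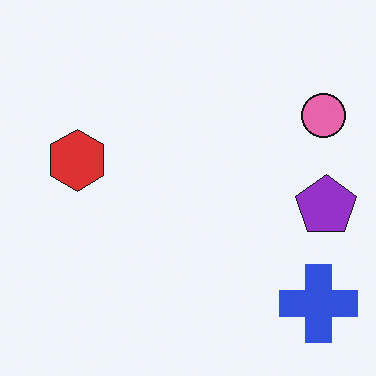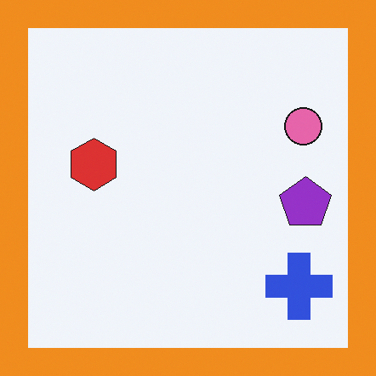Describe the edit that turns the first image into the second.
The image was framed with a orange border.

A solid orange frame runs around the edge of the second image, with the content slightly shrunk inside it.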